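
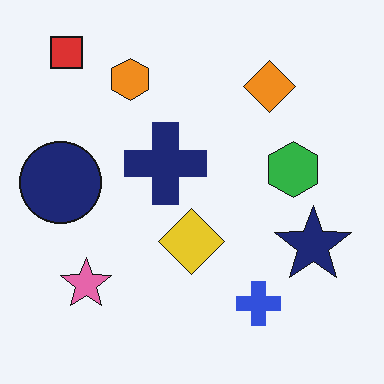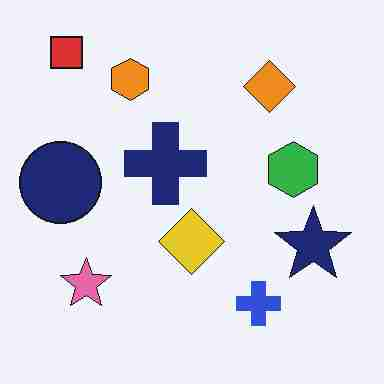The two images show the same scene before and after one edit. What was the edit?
The second image is the first degraded with heavy JPEG compression.

Blocky 8×8 compression artifacts appear around shape edges and the flat background shows ringing — characteristic JPEG degradation.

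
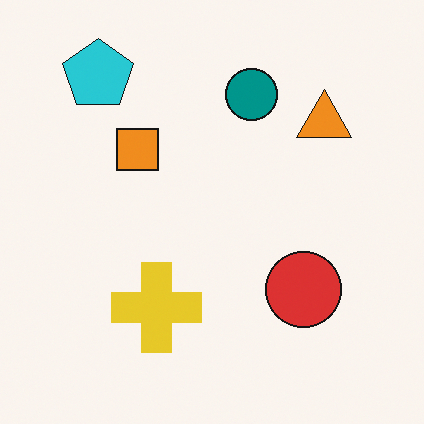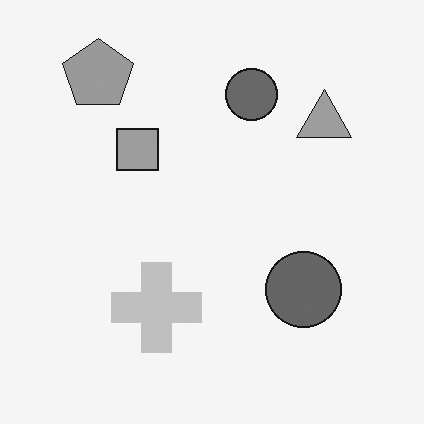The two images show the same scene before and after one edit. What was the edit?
It was converted to grayscale.

All color is removed — every shape is now a shade of grey.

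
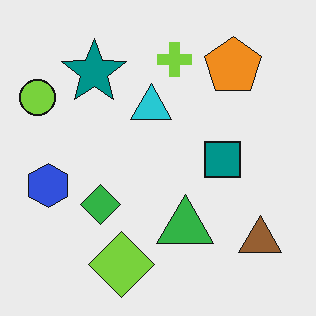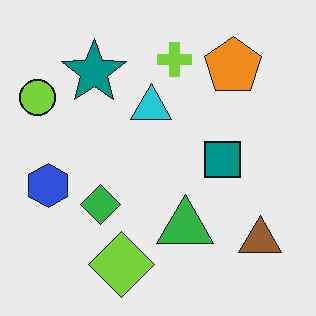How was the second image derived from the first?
The second image is the first given moderate JPEG compression.

Blocky 8×8 compression artifacts appear around shape edges and the flat background shows ringing — characteristic JPEG degradation.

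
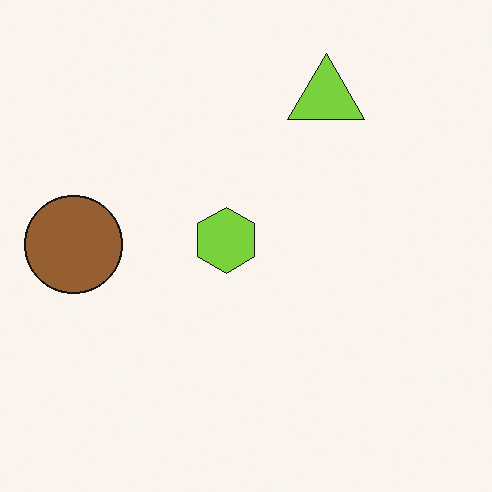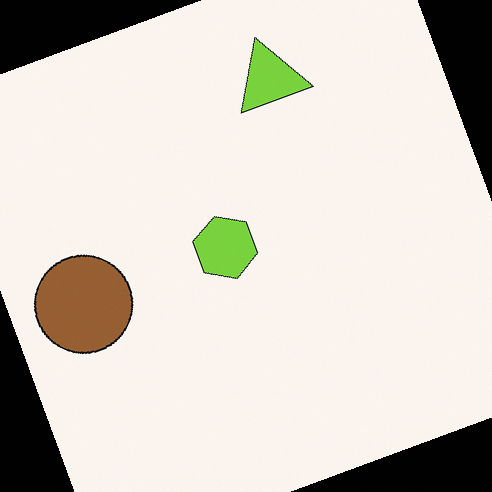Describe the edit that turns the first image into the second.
The second image is the first rotated counter-clockwise by a moderate amount.

Every shape is tilted by the same angle and the image corners show triangular fill wedges — a whole-image rotation by a non-right angle.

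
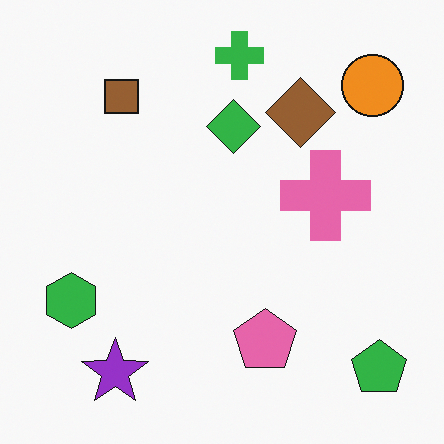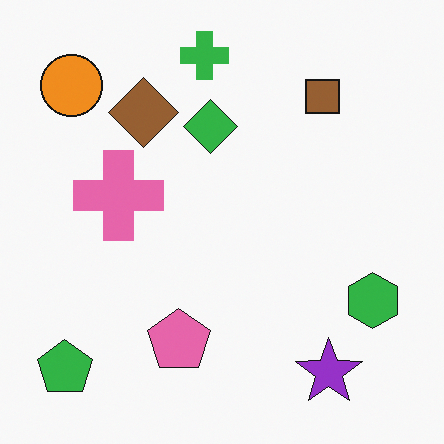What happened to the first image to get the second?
The image was flipped horizontally (left ↔ right).

The green pentagon is in the bottom-right of the first image and the bottom-left of the second — shapes on opposite sides of the vertical midline have swapped in a mirror flip.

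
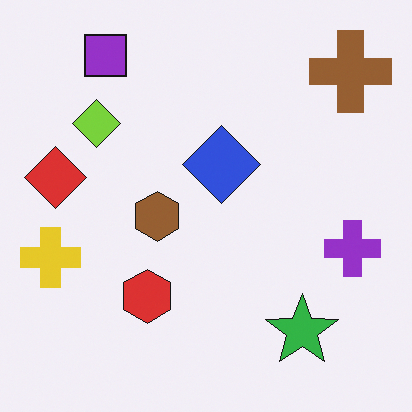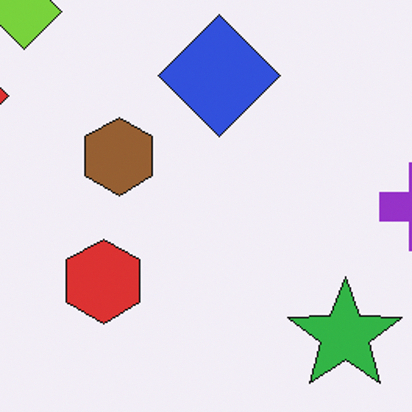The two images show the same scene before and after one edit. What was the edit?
This is the original image cropped to a modestly smaller region and rescaled.

The visible shapes are larger and the field of view is narrower; shapes near the original edges may be partly or wholly outside the frame — a crop-and-rescale.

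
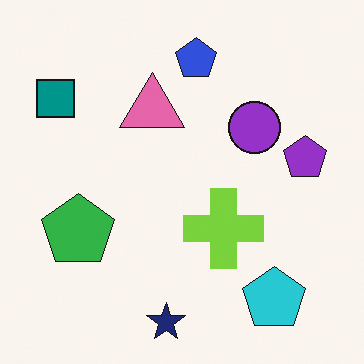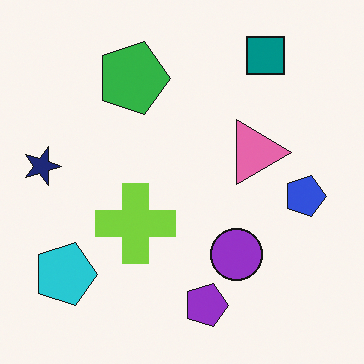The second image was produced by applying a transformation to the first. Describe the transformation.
The second image is the first rotated 90° clockwise.

The teal square sits in the top-left of the first image and the top-right of the second — consistent with a whole-image 90° clockwise rotation.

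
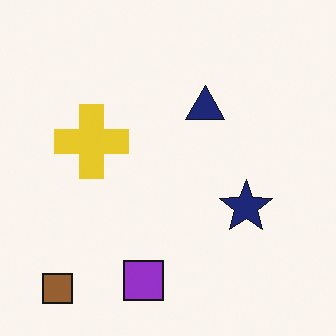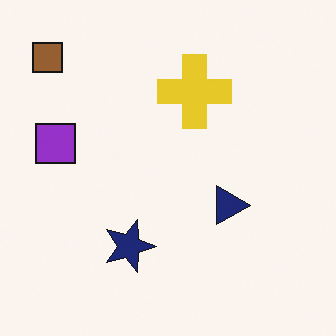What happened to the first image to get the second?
Rotated 90° clockwise.

The brown square sits in the bottom-left of the first image and the top-left of the second — consistent with a whole-image 90° clockwise rotation.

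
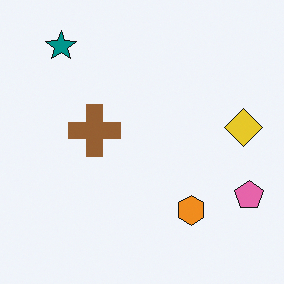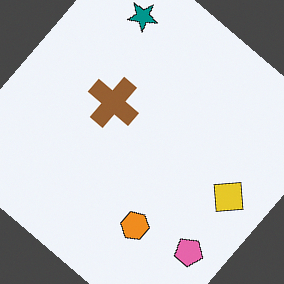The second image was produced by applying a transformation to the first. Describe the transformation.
Rotated clockwise by a large amount — several tens of degrees.

Every shape is tilted by the same angle and the image corners show triangular fill wedges — a whole-image rotation by a non-right angle.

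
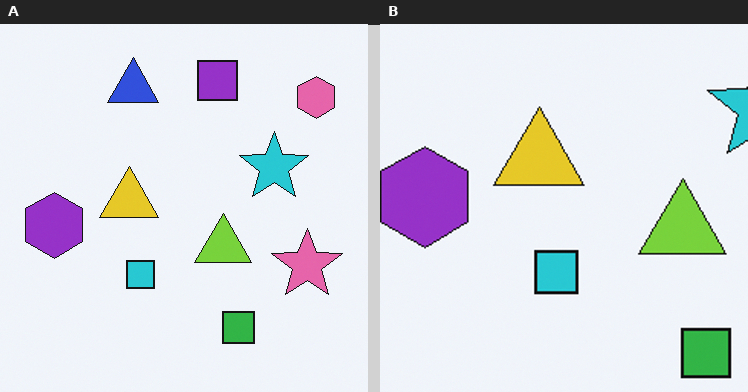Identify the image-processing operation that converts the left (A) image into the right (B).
The image was cropped slightly and scaled back up.

The visible shapes are larger and the field of view is narrower; shapes near the original edges may be partly or wholly outside the frame — a crop-and-rescale.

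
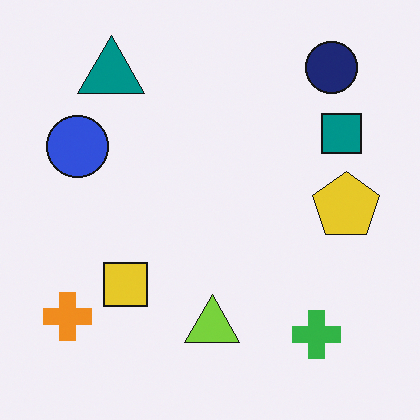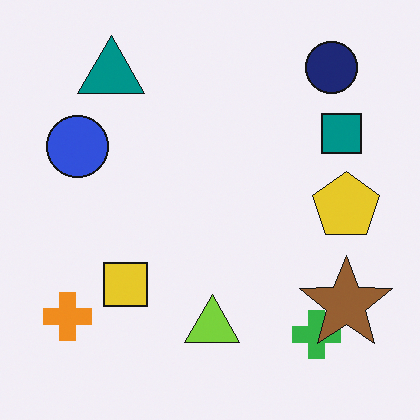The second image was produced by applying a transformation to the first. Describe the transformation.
The transformation is: overlaid with an additional brown star.

A brown star appears in the second image that is absent from the first.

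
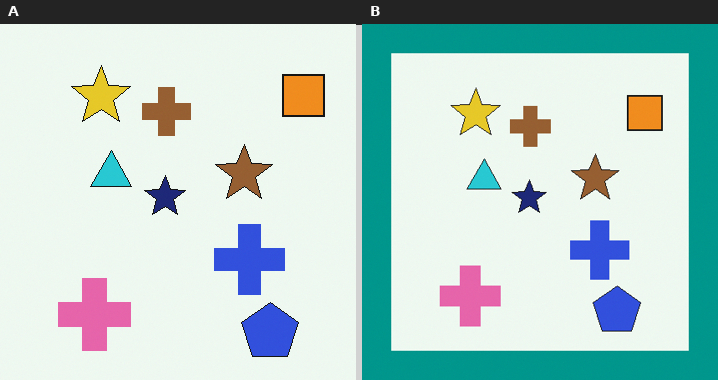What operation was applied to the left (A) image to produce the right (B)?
The right (B) image is the left (A) framed with a teal border.

A solid teal frame runs around the edge of the right (B) image, with the content slightly shrunk inside it.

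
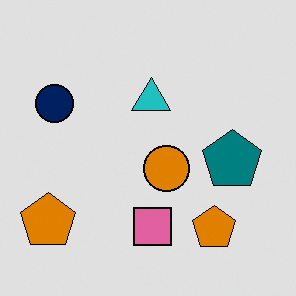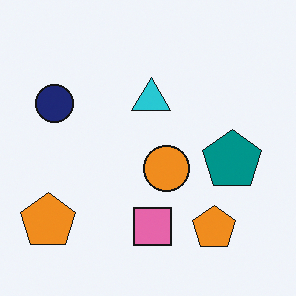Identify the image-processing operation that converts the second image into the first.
Posterized to a reduced palette.

Each flat color has snapped to a coarser quantized level — most visibly, the near-white background has dropped to a flat grey.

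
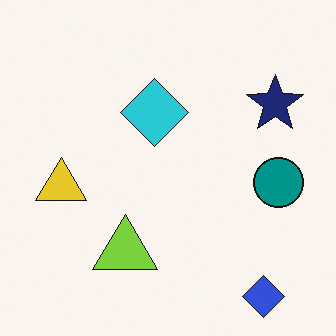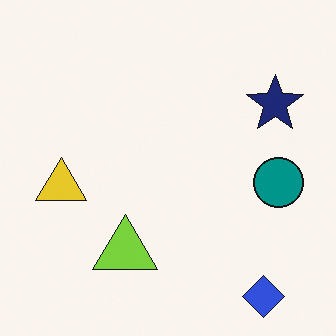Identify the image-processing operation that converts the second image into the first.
The transformation is: overlaid with an additional cyan diamond.

A cyan diamond appears in the first image that is absent from the second.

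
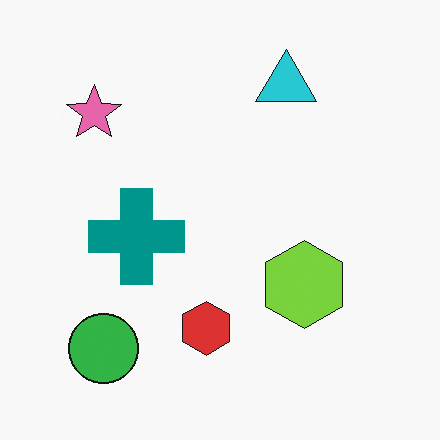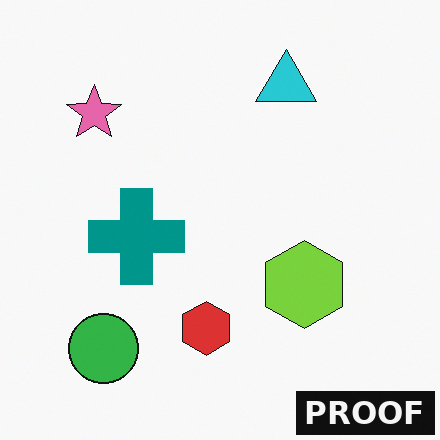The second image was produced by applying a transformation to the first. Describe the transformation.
Watermarked with the text "PROOF" in the lower-right corner.

A dark label reading "PROOF" appears in the lower-right corner.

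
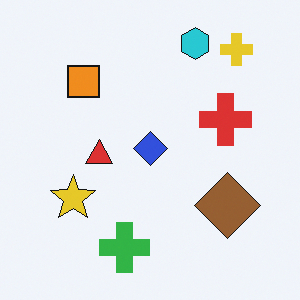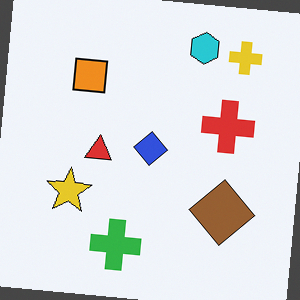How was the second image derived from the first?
The image was rotated clockwise by a few degrees.

Every shape is tilted by the same angle and the image corners show triangular fill wedges — a whole-image rotation by a non-right angle.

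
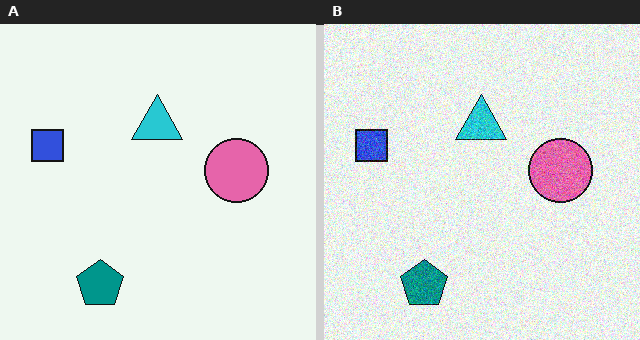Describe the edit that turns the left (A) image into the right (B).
The transformation is: degraded with moderate additive noise.

Random speckle covers the whole image, including the flat background.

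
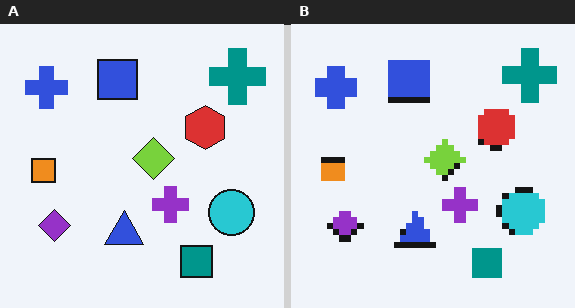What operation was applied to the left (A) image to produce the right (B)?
The right (B) image is the left (A) pixelated into visible square blocks.

Shapes are reduced to large square blocks; fine edges and outlines are lost — a downscale-then-upscale (mosaic) effect.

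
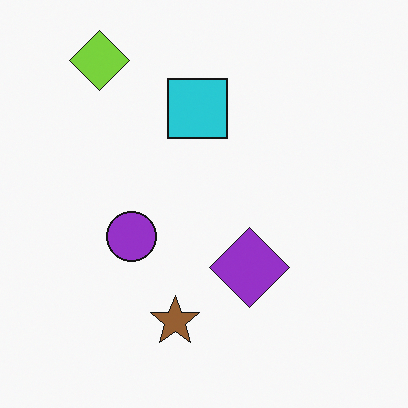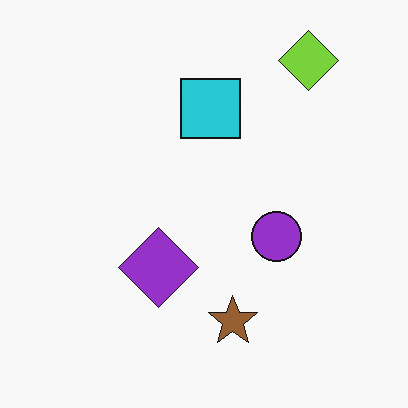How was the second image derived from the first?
It was flipped horizontally (left ↔ right).

The lime diamond is in the top-left of the first image and the top-right of the second — shapes on opposite sides of the vertical midline have swapped in a mirror flip.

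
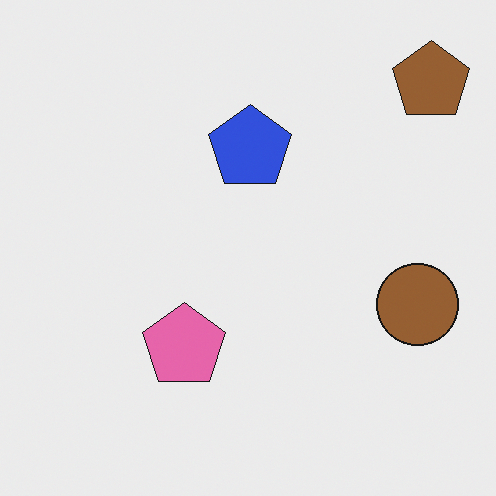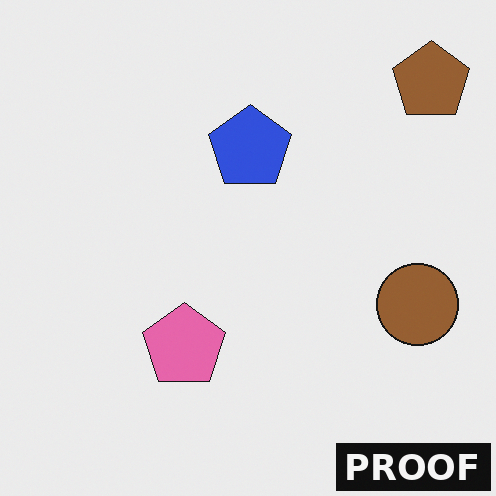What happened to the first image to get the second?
This is the original image watermarked with the text "PROOF" in the lower-right corner.

A dark label reading "PROOF" appears in the lower-right corner.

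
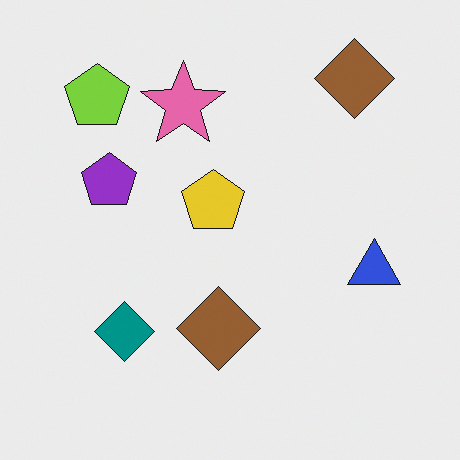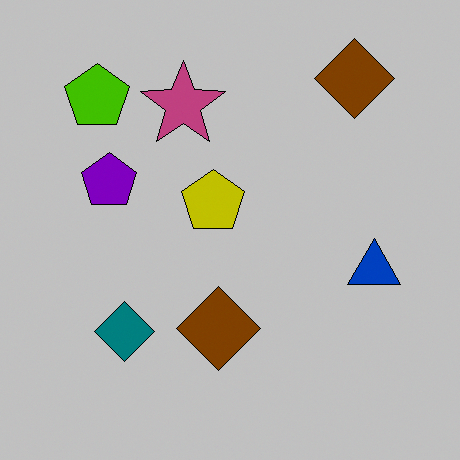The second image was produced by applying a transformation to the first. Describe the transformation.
The image was aggressively posterized.

Each flat color has snapped to a coarser quantized level — most visibly, the near-white background has dropped to a flat grey.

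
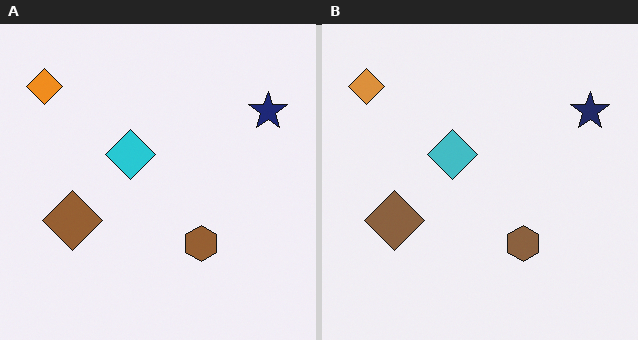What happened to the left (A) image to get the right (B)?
The image was slightly desaturated.

All colors are more muted and greyish — a global saturation change.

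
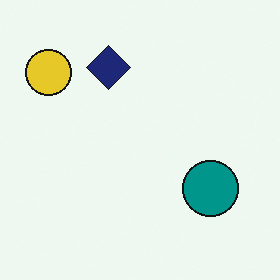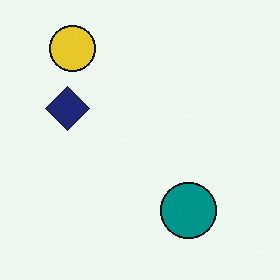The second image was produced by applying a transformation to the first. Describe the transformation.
It was transposed (reflected across the top-left ↔ bottom-right diagonal).

Shapes have swapped their row and column positions — what was in the top-right is now in the bottom-left — a diagonal reflection.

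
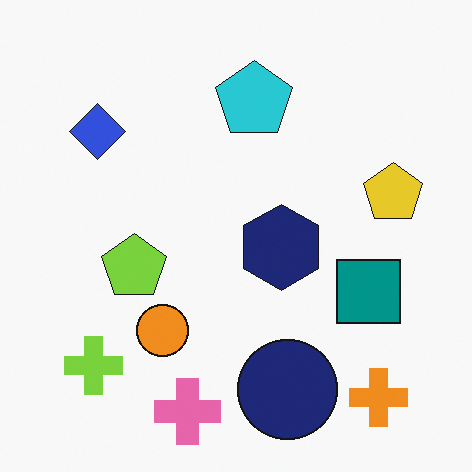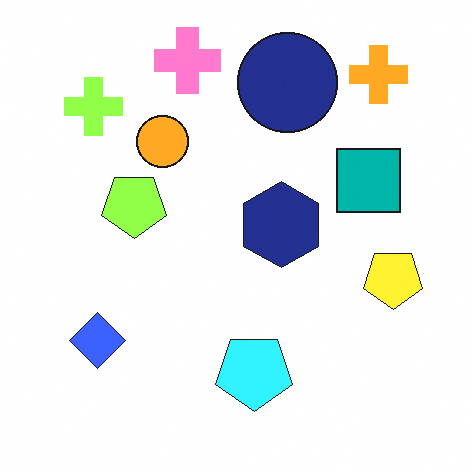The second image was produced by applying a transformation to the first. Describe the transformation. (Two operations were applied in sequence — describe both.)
This is the original image flipped vertically (top ↔ bottom), then slightly brightened.

The pink cross is in the bottom of the first image and the top of the second — shapes on opposite sides of the horizontal midline have swapped in a mirror flip. Every pixel — background and shapes alike — is uniformly brightened.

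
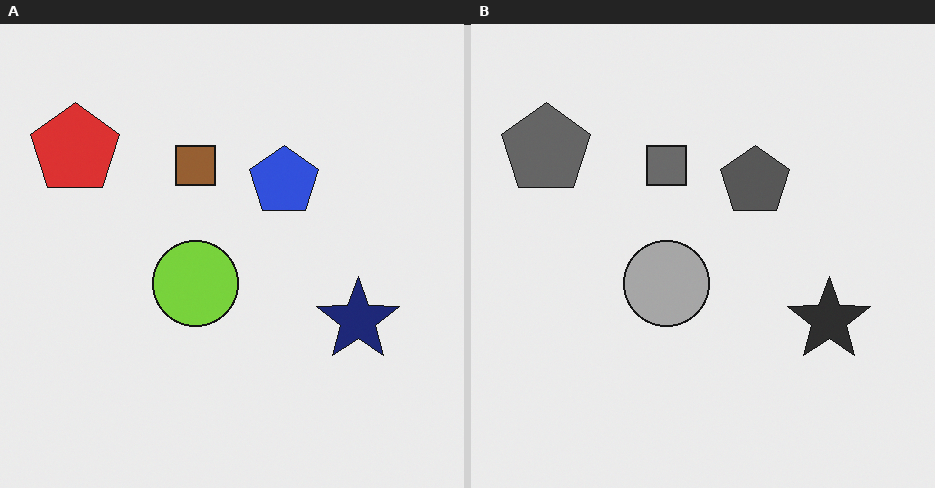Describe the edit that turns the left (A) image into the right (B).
Converted to grayscale.

All color is removed — every shape is now a shade of grey.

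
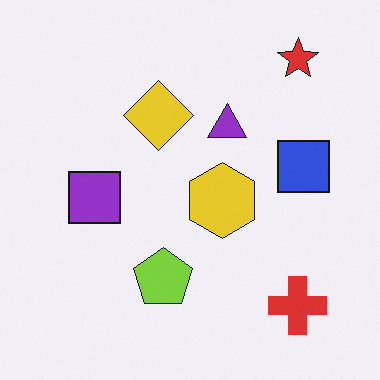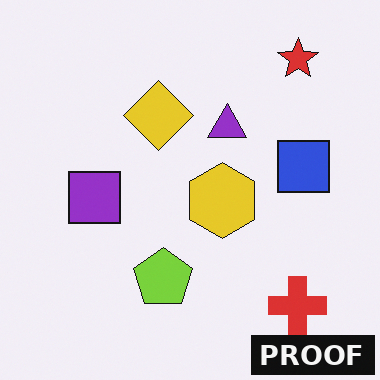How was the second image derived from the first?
The image was watermarked with the text "PROOF" in the lower-right corner.

A dark label reading "PROOF" appears in the lower-right corner.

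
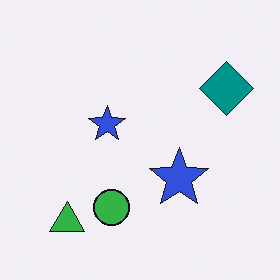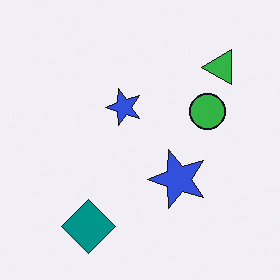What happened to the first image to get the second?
The transformation is: transposed (reflected across the top-left ↔ bottom-right diagonal).

Shapes have swapped their row and column positions — what was in the top-right is now in the bottom-left — a diagonal reflection.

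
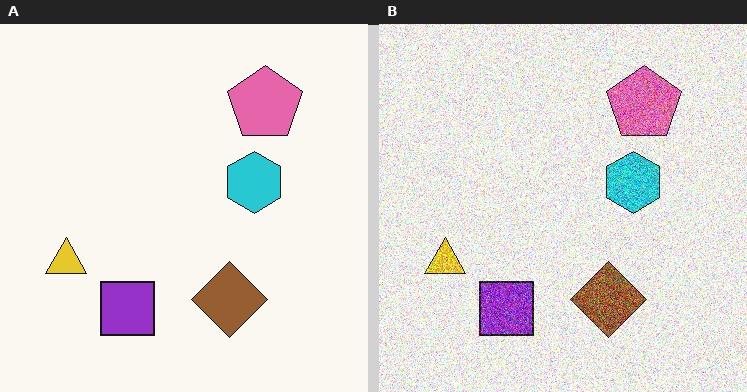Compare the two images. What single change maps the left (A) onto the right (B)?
It was degraded with a thick layer of grain.

Random speckle covers the whole image, including the flat background.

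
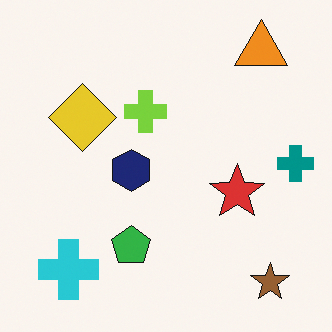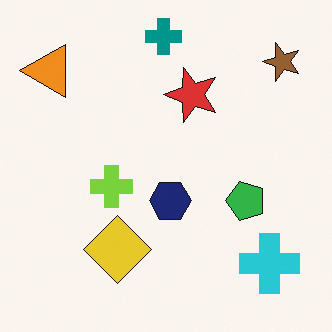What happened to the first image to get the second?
The image was rotated 90° counter-clockwise.

The brown star sits in the bottom-right of the first image and the top-right of the second — consistent with a whole-image 90° counter-clockwise rotation.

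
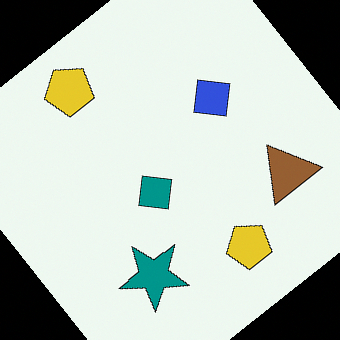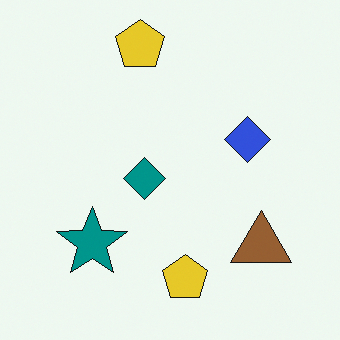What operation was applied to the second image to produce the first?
It was rotated counter-clockwise by a large amount — several tens of degrees.

Every shape is tilted by the same angle and the image corners show triangular fill wedges — a whole-image rotation by a non-right angle.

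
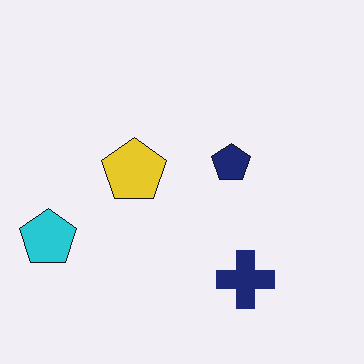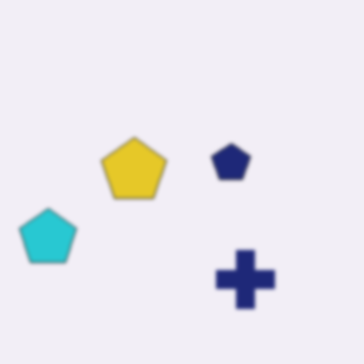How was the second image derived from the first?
It was given a subtle gaussian blur.

Shape edges and outlines are uniformly softened across the whole image.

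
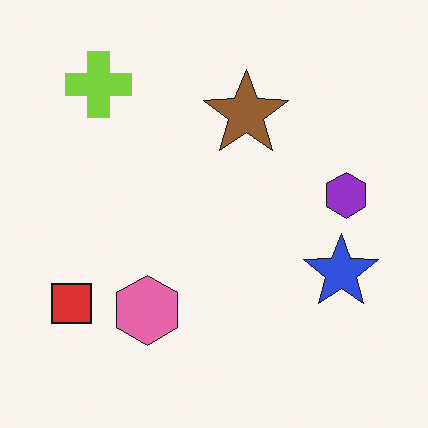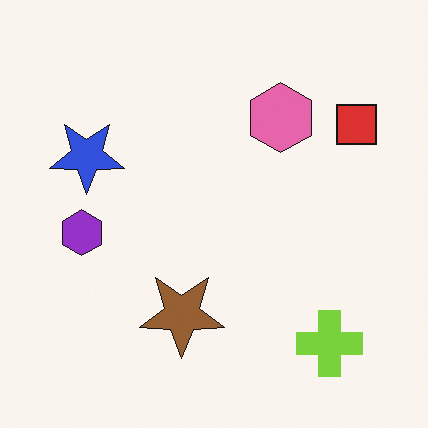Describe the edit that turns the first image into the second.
It was rotated 180°.

The lime cross sits in the top-left of the first image and the bottom-right of the second — consistent with a whole-image 180° rotation.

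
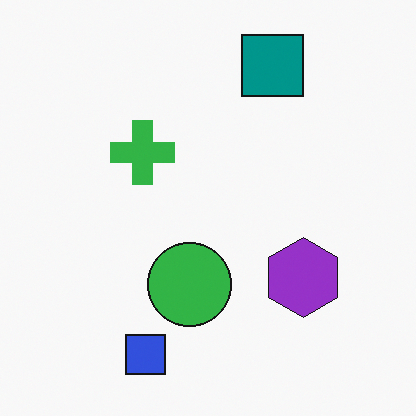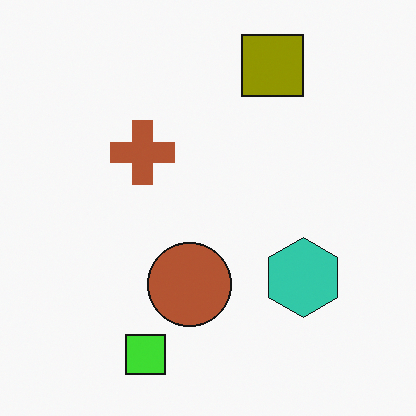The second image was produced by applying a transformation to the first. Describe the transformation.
The image was hue-shifted by a large amount.

Every shape's color has rotated by the same amount around the hue wheel — a uniform hue shift.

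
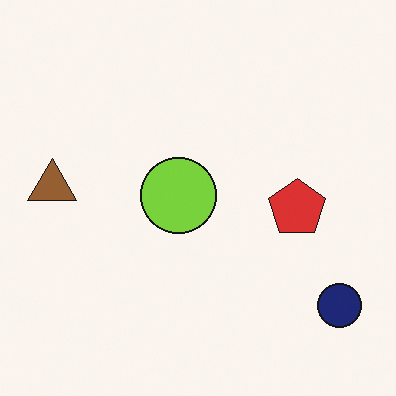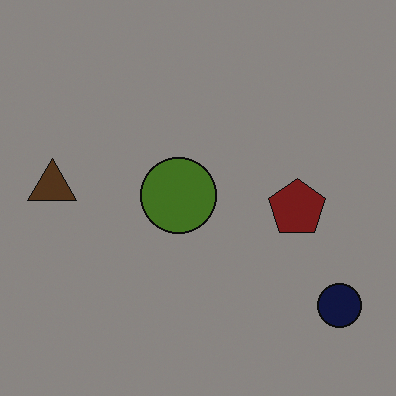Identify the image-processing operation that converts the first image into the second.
The transformation is: darkened a lot.

Every pixel — background and shapes alike — is uniformly darkened.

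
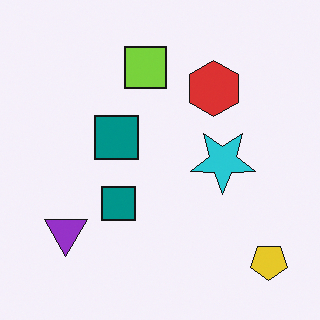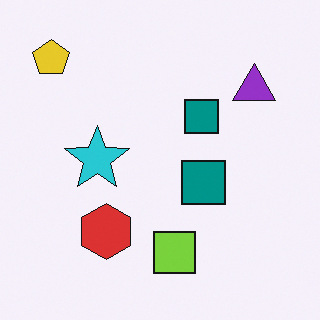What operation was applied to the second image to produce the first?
The transformation is: rotated 180°.

The yellow pentagon sits in the top-left of the second image and the bottom-right of the first — consistent with a whole-image 180° rotation.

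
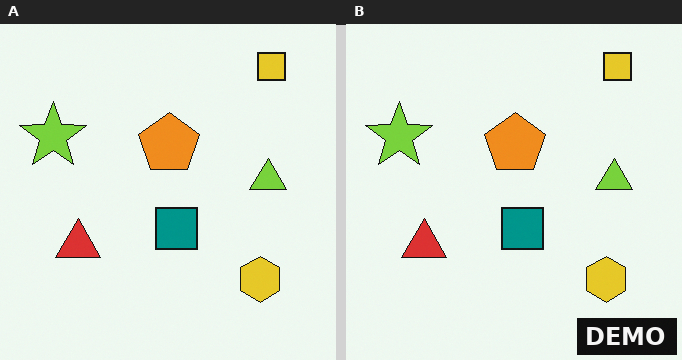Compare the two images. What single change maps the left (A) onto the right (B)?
The transformation is: watermarked with the text "DEMO" in the lower-right corner.

A dark label reading "DEMO" appears in the lower-right corner.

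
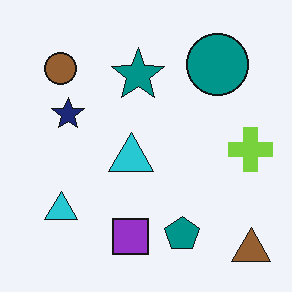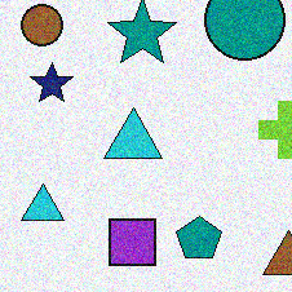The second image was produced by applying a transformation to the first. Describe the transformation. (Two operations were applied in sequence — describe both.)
Degraded with visible gaussian noise, then cropped to a modestly smaller region and rescaled.

Random speckle covers the whole image, including the flat background. The visible shapes are larger and the field of view is narrower; shapes near the original edges may be partly or wholly outside the frame — a crop-and-rescale.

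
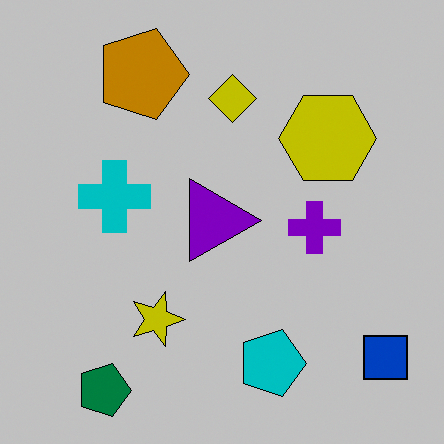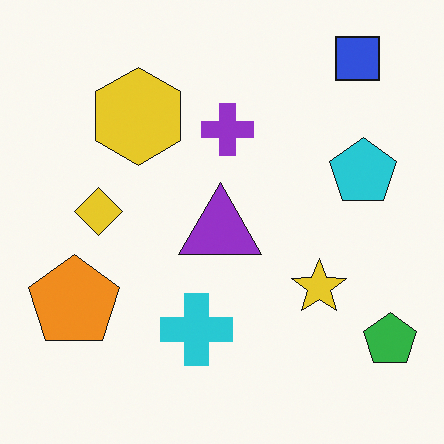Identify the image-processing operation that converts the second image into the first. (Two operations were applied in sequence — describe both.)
The first image is the second rotated 90° clockwise, then aggressively posterized.

The blue square sits in the top-right of the second image and the bottom-right of the first — consistent with a whole-image 90° clockwise rotation. Each flat color has snapped to a coarser quantized level — most visibly, the near-white background has dropped to a flat grey.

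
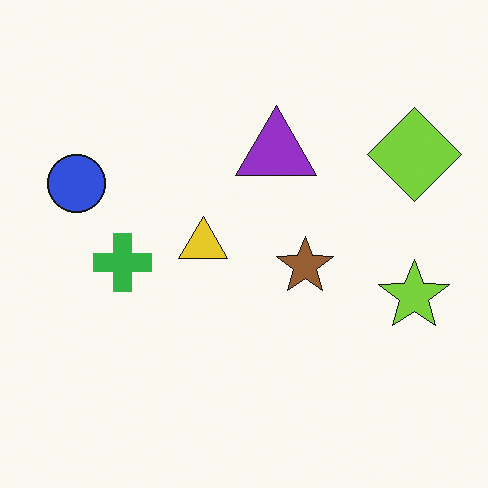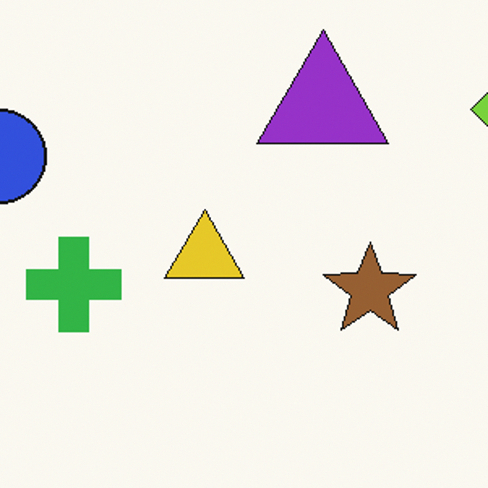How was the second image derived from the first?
Cropped to a noticeably smaller region and rescaled.

The visible shapes are larger and the field of view is narrower; shapes near the original edges may be partly or wholly outside the frame — a crop-and-rescale.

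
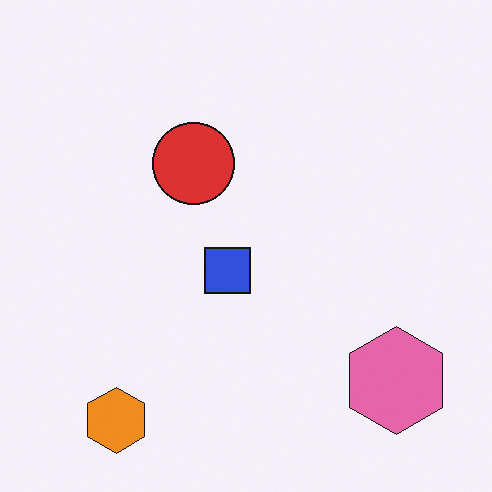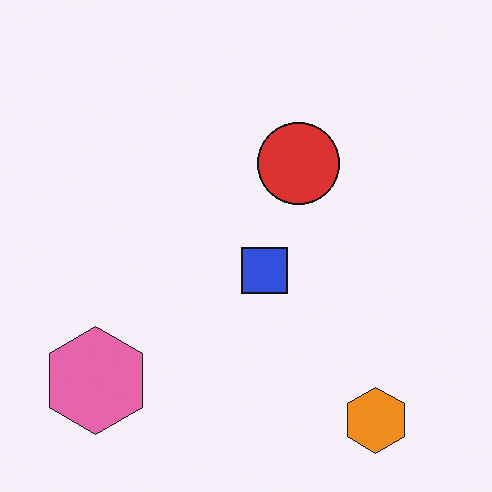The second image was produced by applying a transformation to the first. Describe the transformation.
Flipped horizontally (left ↔ right).

The pink hexagon is in the bottom-right of the first image and the bottom-left of the second — shapes on opposite sides of the vertical midline have swapped in a mirror flip.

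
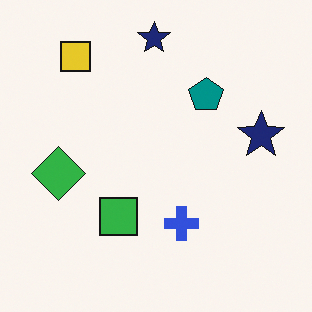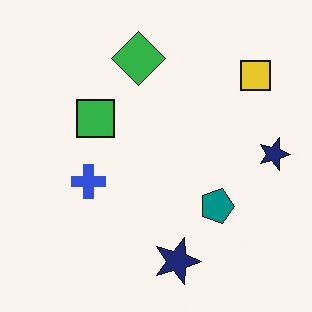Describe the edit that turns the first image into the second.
This is the original image rotated 90° clockwise.

The yellow square sits in the top-left of the first image and the top-right of the second — consistent with a whole-image 90° clockwise rotation.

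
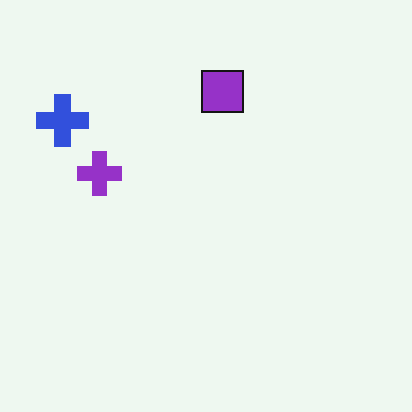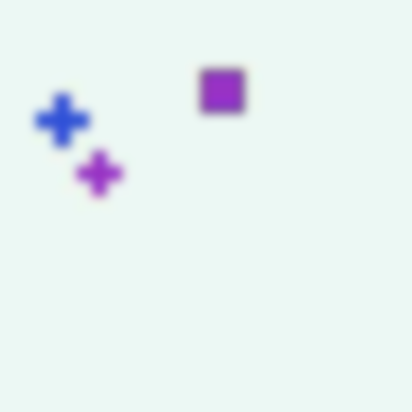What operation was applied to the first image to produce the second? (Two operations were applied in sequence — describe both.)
This is the original image degraded with heavy JPEG compression, then moderately blurred.

Blocky 8×8 compression artifacts appear around shape edges and the flat background shows ringing — characteristic JPEG degradation. Shape edges and outlines are uniformly softened across the whole image.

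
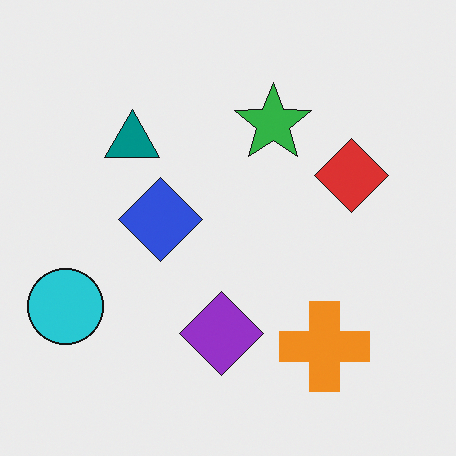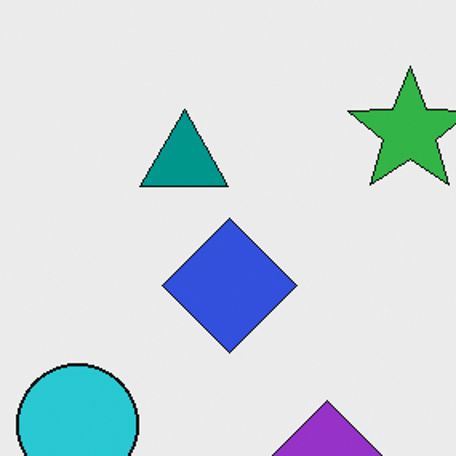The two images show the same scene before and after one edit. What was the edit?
Cropped slightly and scaled back up.

The visible shapes are larger and the field of view is narrower; shapes near the original edges may be partly or wholly outside the frame — a crop-and-rescale.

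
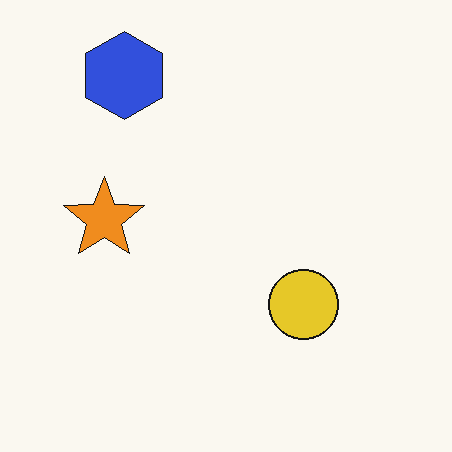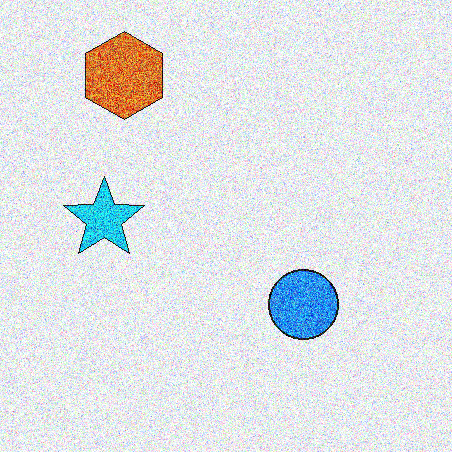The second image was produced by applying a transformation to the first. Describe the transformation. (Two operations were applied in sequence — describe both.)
Degraded with strong gaussian noise, then hue-shifted through roughly half the color wheel.

Random speckle covers the whole image, including the flat background. Every shape's color has rotated by the same amount around the hue wheel — a uniform hue shift.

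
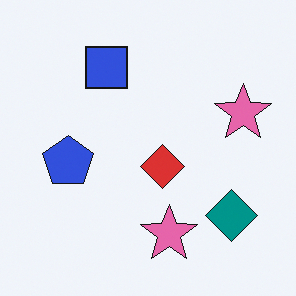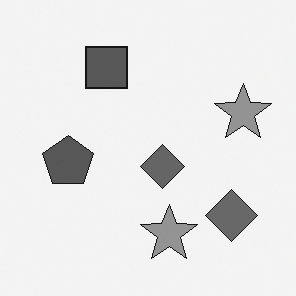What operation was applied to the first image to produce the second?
This is the original image converted to grayscale.

All color is removed — every shape is now a shade of grey.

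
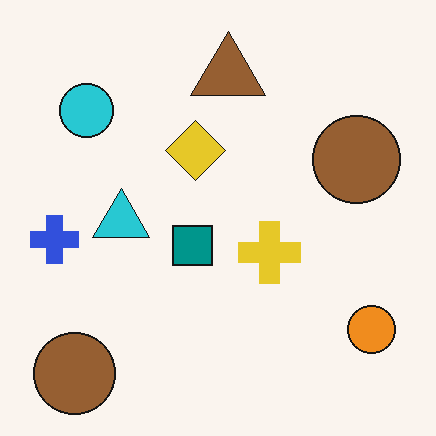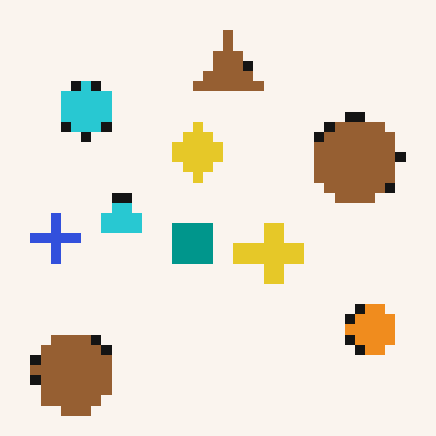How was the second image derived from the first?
Heavily pixelated into large blocks.

Shapes are reduced to large square blocks; fine edges and outlines are lost — a downscale-then-upscale (mosaic) effect.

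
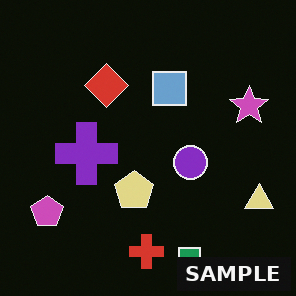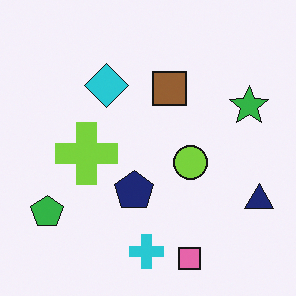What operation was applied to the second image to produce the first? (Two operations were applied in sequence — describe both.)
The first image is the second color-inverted (negative), then watermarked with the text "SAMPLE" in the lower-right corner.

The light background has become dark and every shape's color is its complement — a photographic negative. A dark label reading "SAMPLE" appears in the lower-right corner.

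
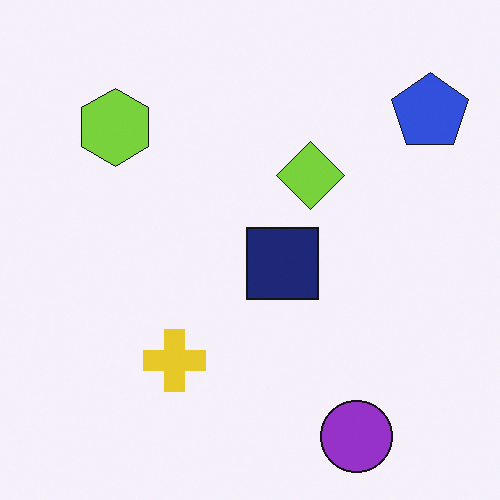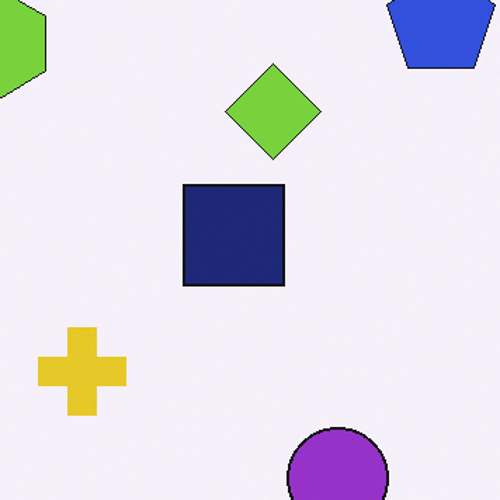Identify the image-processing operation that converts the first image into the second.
The image was cropped slightly and scaled back up.

The visible shapes are larger and the field of view is narrower; shapes near the original edges may be partly or wholly outside the frame — a crop-and-rescale.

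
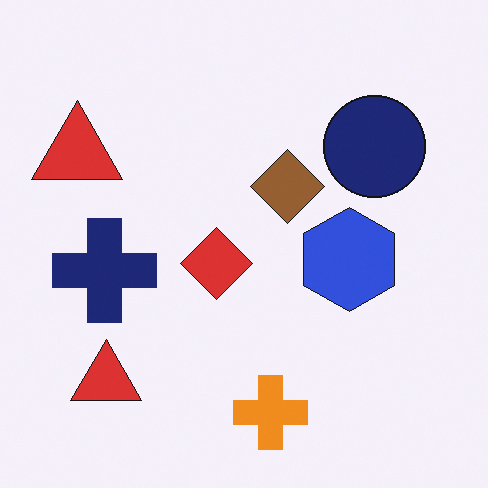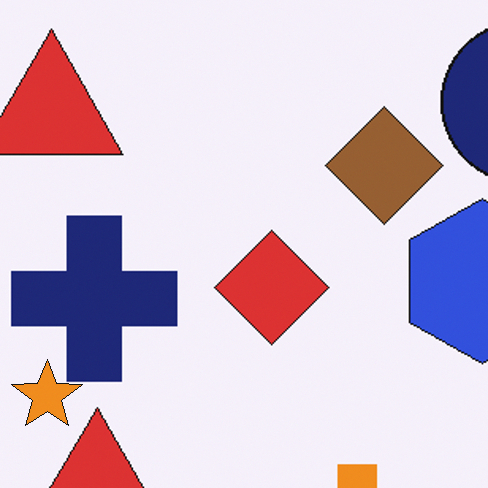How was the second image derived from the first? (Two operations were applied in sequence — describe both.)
It was cropped slightly and scaled back up, then overlaid with an additional orange star.

The visible shapes are larger and the field of view is narrower; shapes near the original edges may be partly or wholly outside the frame — a crop-and-rescale. An orange star appears in the second image that is absent from the first.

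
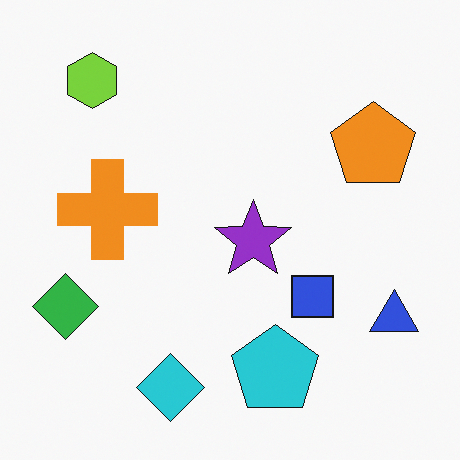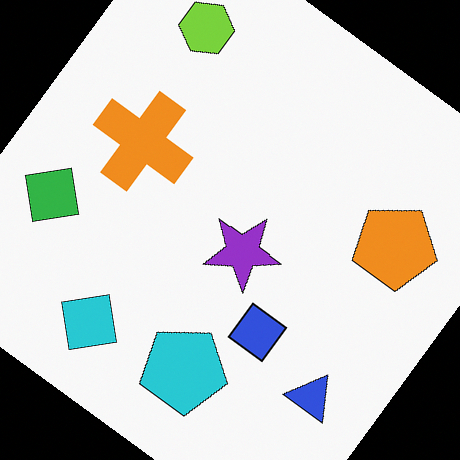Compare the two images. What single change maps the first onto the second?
The second image is the first rotated clockwise by a large amount — several tens of degrees.

Every shape is tilted by the same angle and the image corners show triangular fill wedges — a whole-image rotation by a non-right angle.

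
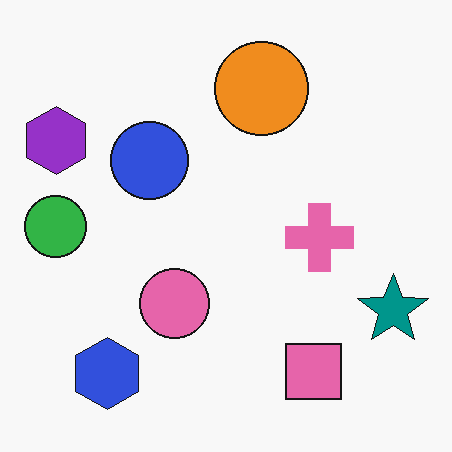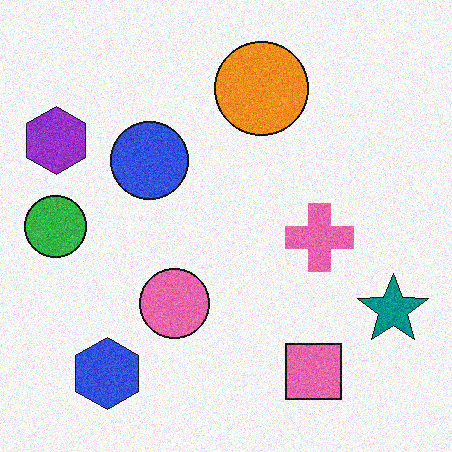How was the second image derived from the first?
The transformation is: degraded with moderate additive noise.

Random speckle covers the whole image, including the flat background.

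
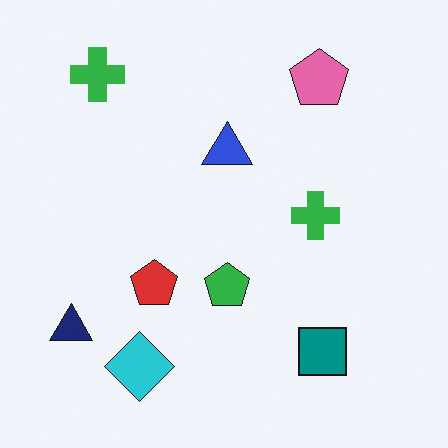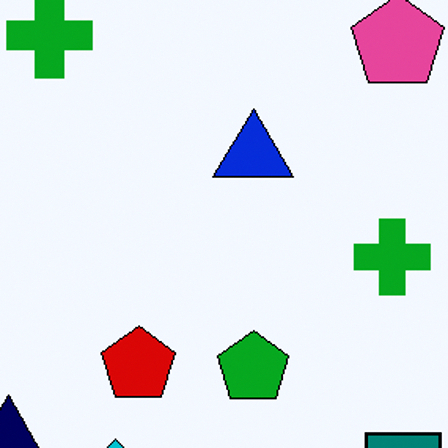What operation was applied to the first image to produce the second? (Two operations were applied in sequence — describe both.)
Cropped slightly and scaled back up, then given slightly increased contrast.

The visible shapes are larger and the field of view is narrower; shapes near the original edges may be partly or wholly outside the frame — a crop-and-rescale. Tones are pushed away from mid-grey across the whole image — a global contrast change.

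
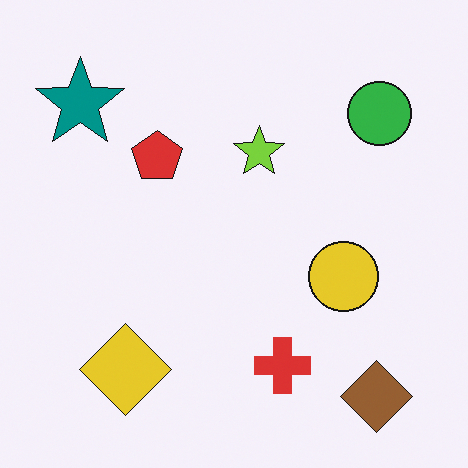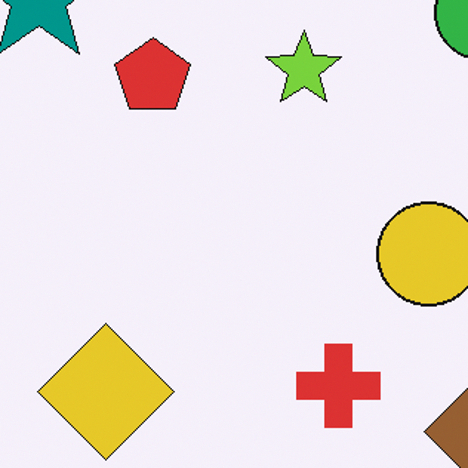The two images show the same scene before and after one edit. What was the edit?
Cropped to a modestly smaller region and rescaled.

The visible shapes are larger and the field of view is narrower; shapes near the original edges may be partly or wholly outside the frame — a crop-and-rescale.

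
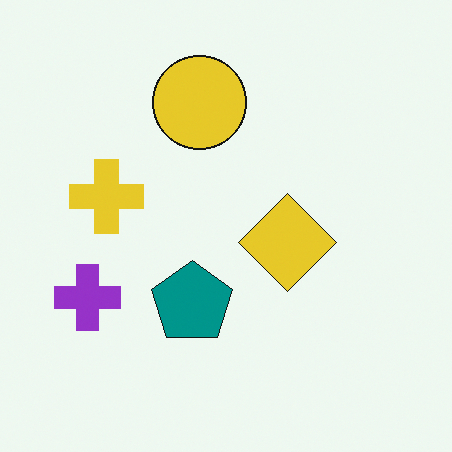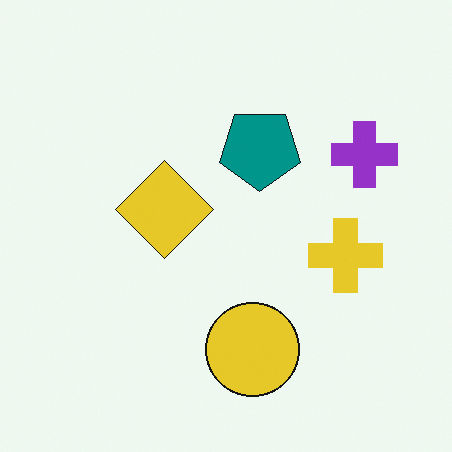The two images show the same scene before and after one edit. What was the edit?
The image was rotated 180°.

The purple cross sits in the left of the first image and the right of the second — consistent with a whole-image 180° rotation.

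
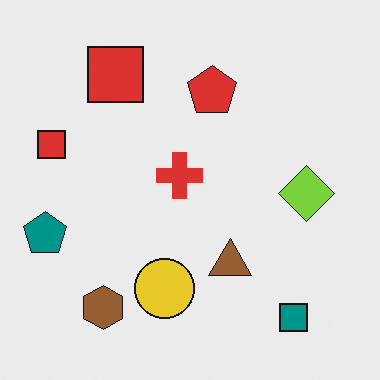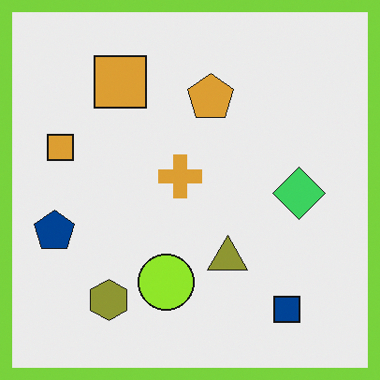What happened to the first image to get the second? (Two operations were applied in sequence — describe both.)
The second image is the first hue-shifted slightly, then framed with a lime border.

Every shape's color has rotated by the same amount around the hue wheel — a uniform hue shift. A solid lime frame runs around the edge of the second image, with the content slightly shrunk inside it.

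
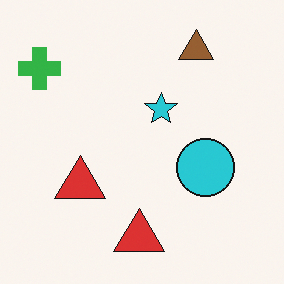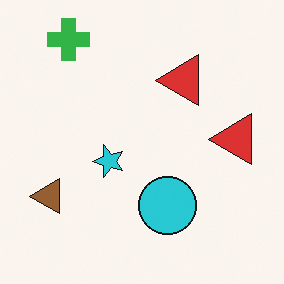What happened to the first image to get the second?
The transformation is: transposed (reflected across the top-left ↔ bottom-right diagonal).

Shapes have swapped their row and column positions — what was in the top-right is now in the bottom-left — a diagonal reflection.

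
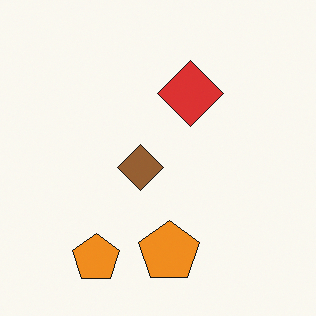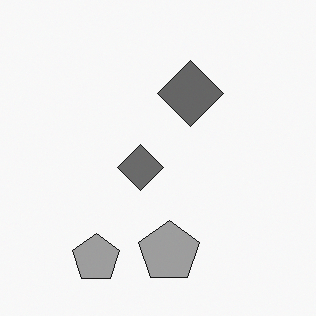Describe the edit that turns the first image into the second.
This is the original image converted to grayscale.

All color is removed — every shape is now a shade of grey.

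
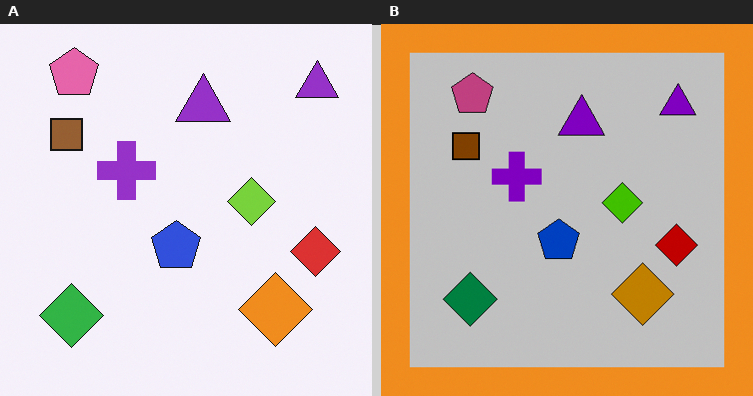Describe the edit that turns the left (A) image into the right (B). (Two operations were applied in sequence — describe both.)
This is the original image heavily posterized to just a handful of flat colors, then framed with a orange border.

Each flat color has snapped to a coarser quantized level — most visibly, the near-white background has dropped to a flat grey. A solid orange frame runs around the edge of the right (B) image, with the content slightly shrunk inside it.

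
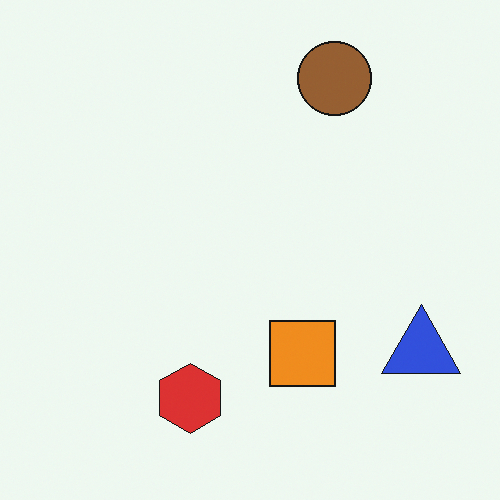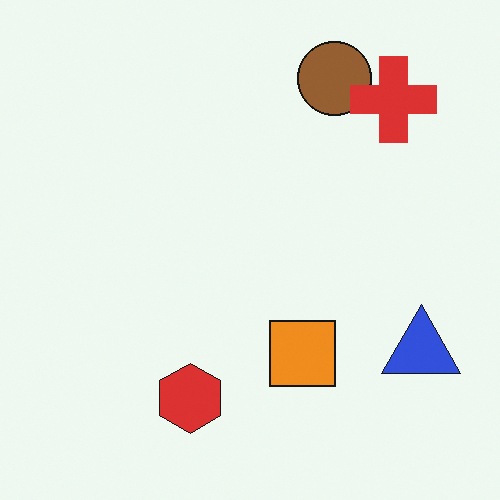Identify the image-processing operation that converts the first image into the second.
The image was overlaid with an additional red cross.

A red cross appears in the second image that is absent from the first.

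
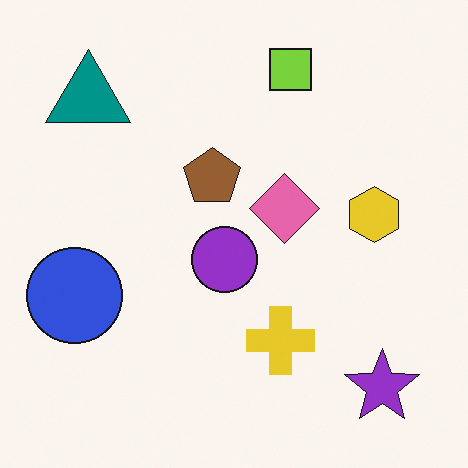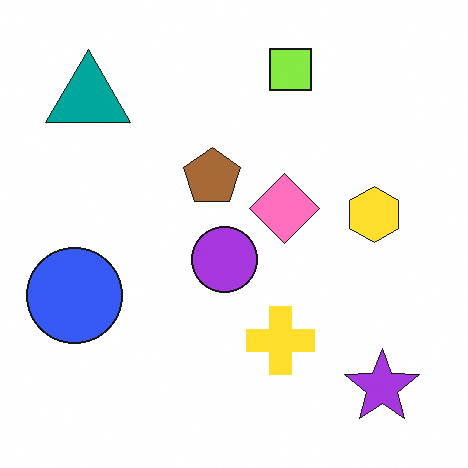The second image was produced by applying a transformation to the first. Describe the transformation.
The image was slightly brightened.

Every pixel — background and shapes alike — is uniformly brightened.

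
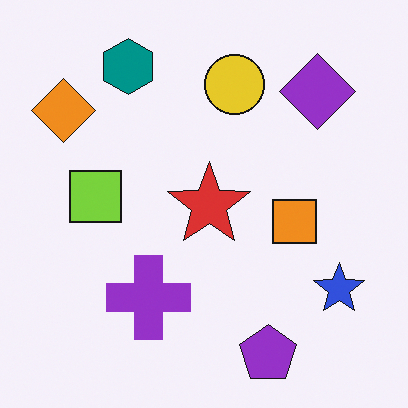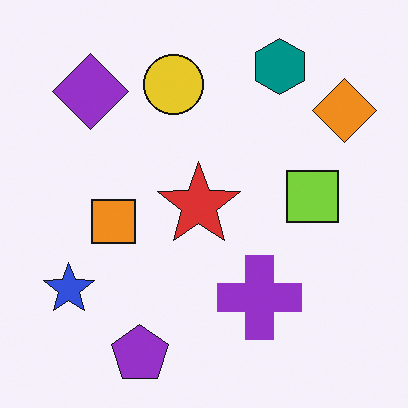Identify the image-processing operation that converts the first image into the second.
Flipped horizontally (left ↔ right).

The orange diamond is in the top-left of the first image and the top-right of the second — shapes on opposite sides of the vertical midline have swapped in a mirror flip.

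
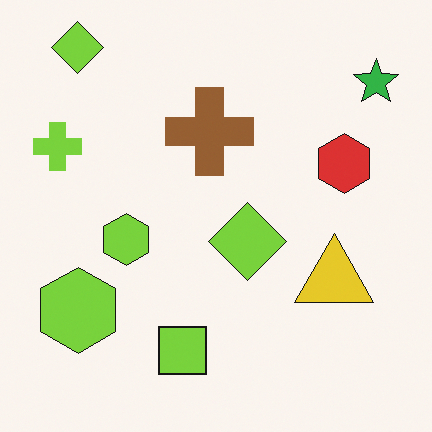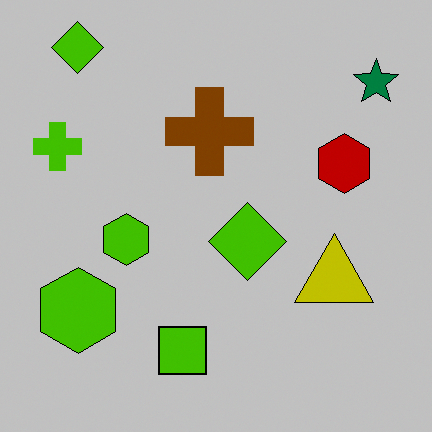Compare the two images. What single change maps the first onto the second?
It was heavily posterized to just a handful of flat colors.

Each flat color has snapped to a coarser quantized level — most visibly, the near-white background has dropped to a flat grey.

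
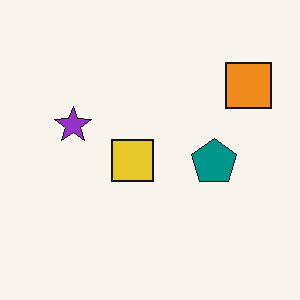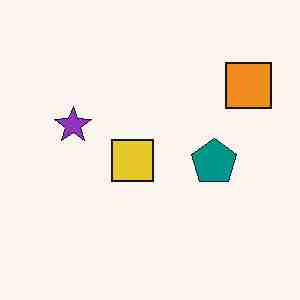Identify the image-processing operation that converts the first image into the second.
This is the original image heavily JPEG-compressed with obvious blocking artifacts.

Blocky 8×8 compression artifacts appear around shape edges and the flat background shows ringing — characteristic JPEG degradation.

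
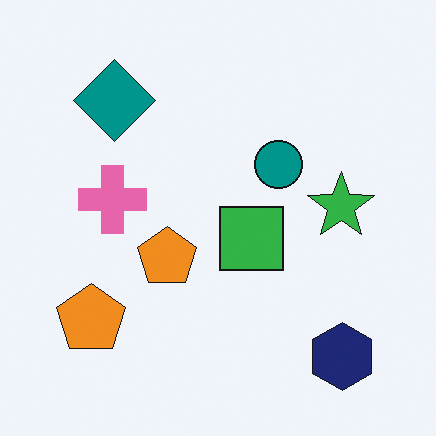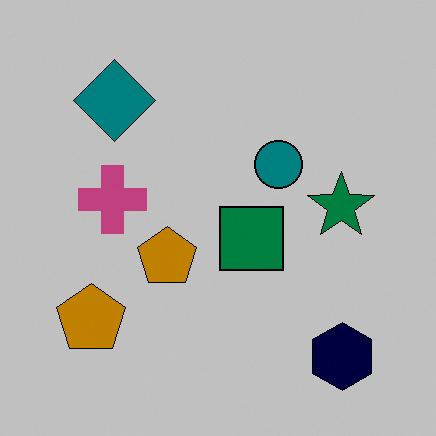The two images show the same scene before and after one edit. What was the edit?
This is the original image aggressively posterized.

Each flat color has snapped to a coarser quantized level — most visibly, the near-white background has dropped to a flat grey.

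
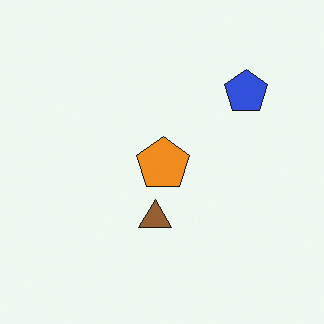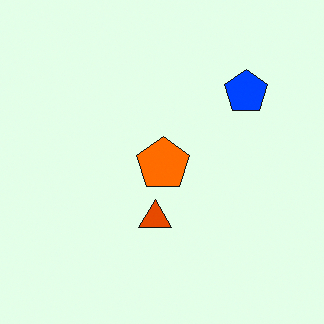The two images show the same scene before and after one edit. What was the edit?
Made much more vivid (saturation change).

All colors are more vivid — a global saturation change.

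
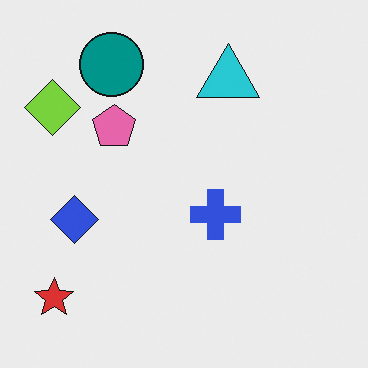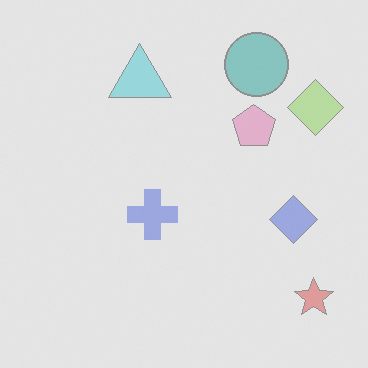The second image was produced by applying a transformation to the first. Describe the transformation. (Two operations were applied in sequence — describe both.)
The transformation is: flipped horizontally (left ↔ right), then given much lower contrast.

The lime diamond is in the top-left of the first image and the top-right of the second — shapes on opposite sides of the vertical midline have swapped in a mirror flip. Tones are pushed toward mid-grey across the whole image — a global contrast change.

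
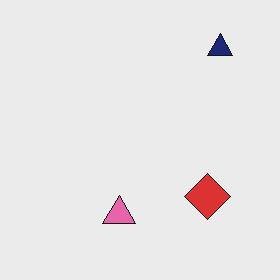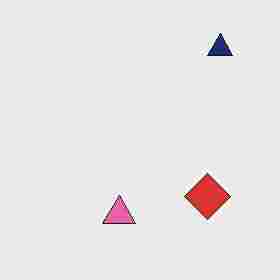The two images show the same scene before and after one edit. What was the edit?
Degraded with heavy JPEG compression.

Blocky 8×8 compression artifacts appear around shape edges and the flat background shows ringing — characteristic JPEG degradation.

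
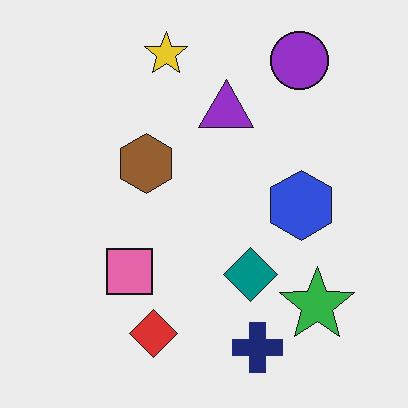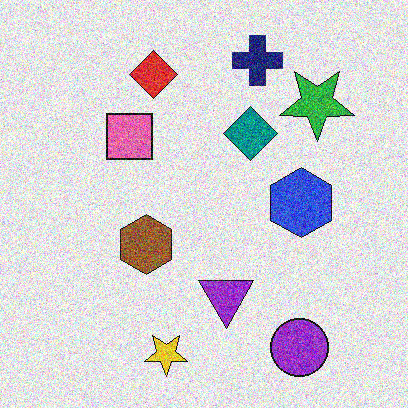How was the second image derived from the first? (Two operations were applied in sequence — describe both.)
It was flipped vertically (top ↔ bottom), then degraded with heavy additive noise.

The yellow star is in the top of the first image and the bottom of the second — shapes on opposite sides of the horizontal midline have swapped in a mirror flip. Random speckle covers the whole image, including the flat background.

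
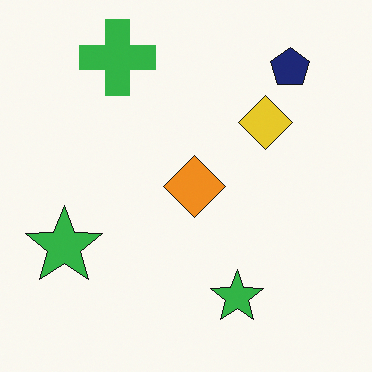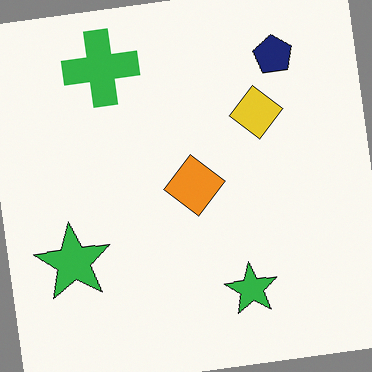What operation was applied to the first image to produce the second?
The transformation is: rotated counter-clockwise by a small amount.

Every shape is tilted by the same angle and the image corners show triangular fill wedges — a whole-image rotation by a non-right angle.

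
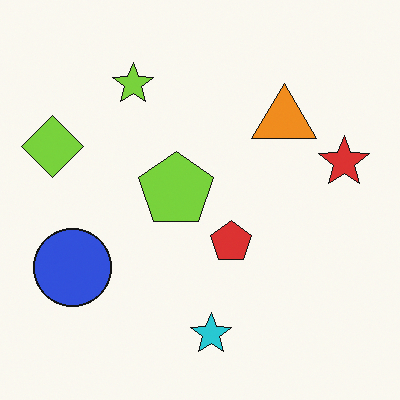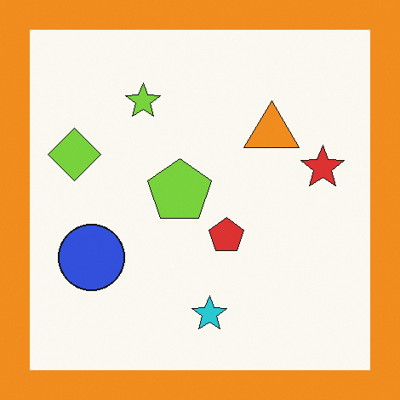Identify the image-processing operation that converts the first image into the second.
The second image is the first framed with a orange border.

A solid orange frame runs around the edge of the second image, with the content slightly shrunk inside it.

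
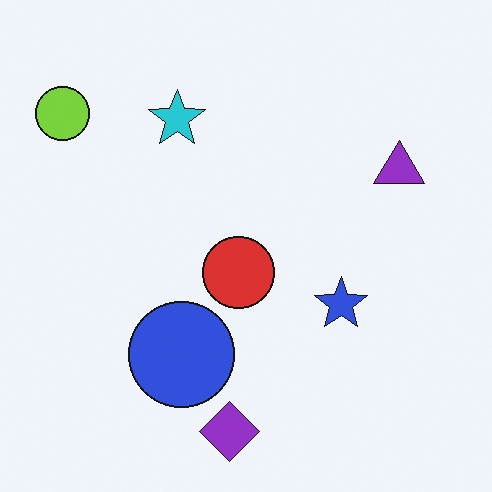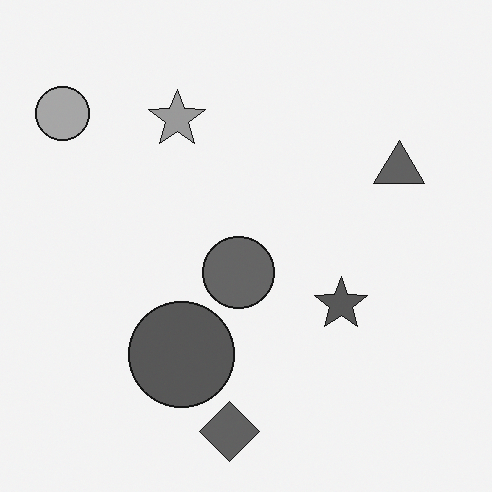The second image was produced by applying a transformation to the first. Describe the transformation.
This is the original image converted to grayscale.

All color is removed — every shape is now a shade of grey.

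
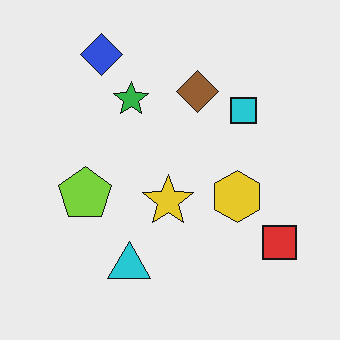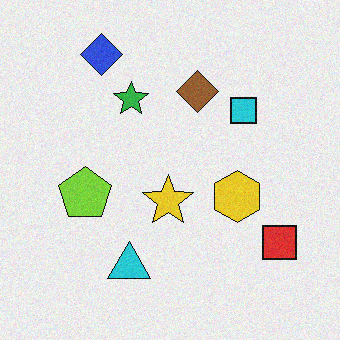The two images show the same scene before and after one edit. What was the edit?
It was degraded with a light layer of grain.

Random speckle covers the whole image, including the flat background.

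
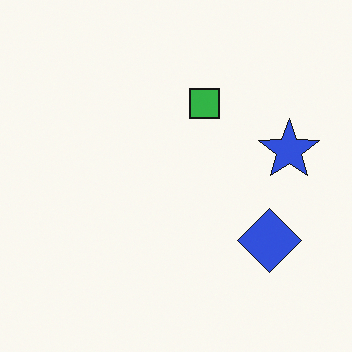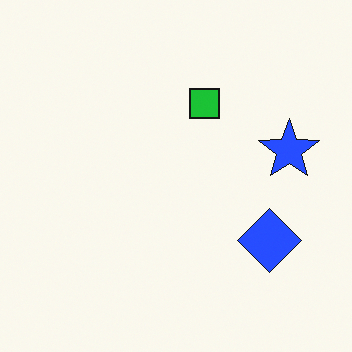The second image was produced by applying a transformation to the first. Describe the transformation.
Slightly oversaturated.

All colors are more vivid — a global saturation change.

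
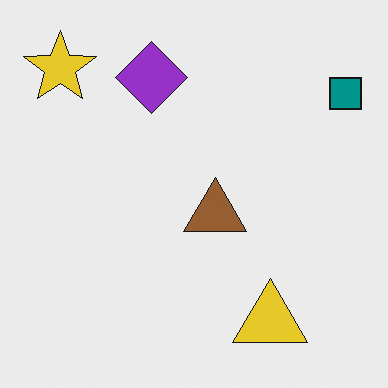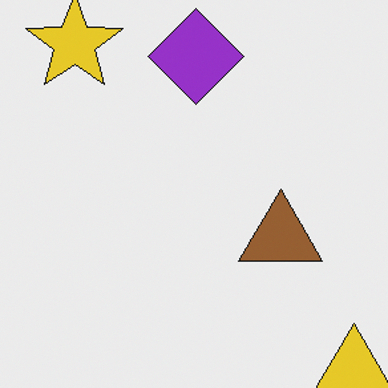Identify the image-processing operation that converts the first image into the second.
The image was cropped to a modestly smaller region and rescaled.

The visible shapes are larger and the field of view is narrower; shapes near the original edges may be partly or wholly outside the frame — a crop-and-rescale.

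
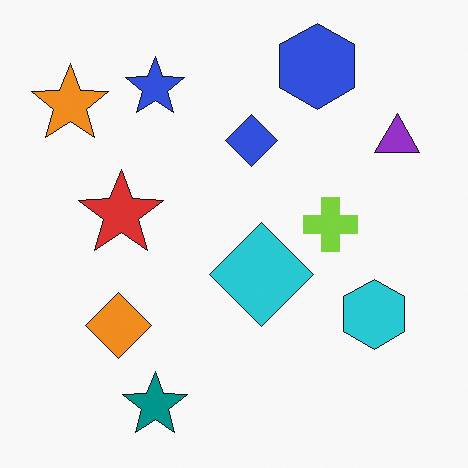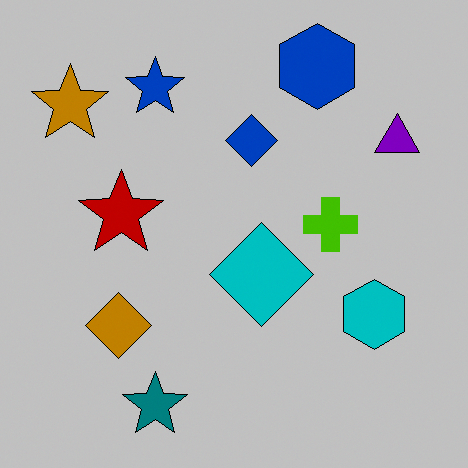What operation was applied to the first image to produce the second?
This is the original image heavily posterized to just a handful of flat colors.

Each flat color has snapped to a coarser quantized level — most visibly, the near-white background has dropped to a flat grey.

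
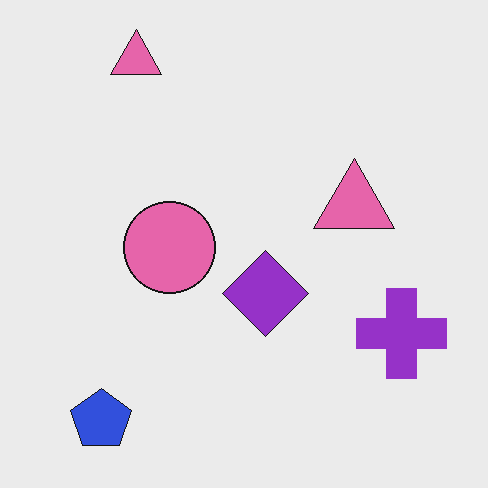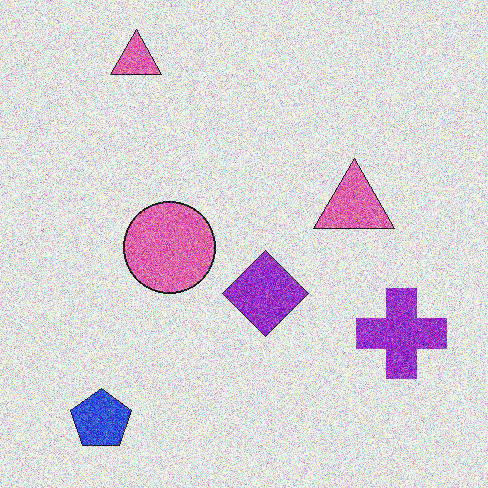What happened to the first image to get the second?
This is the original image degraded with heavy additive noise.

Random speckle covers the whole image, including the flat background.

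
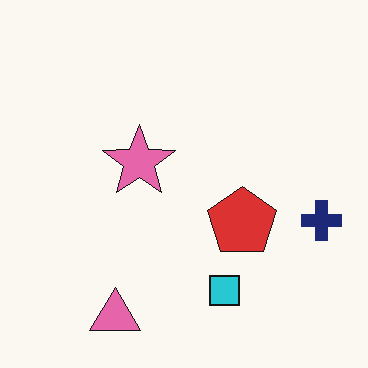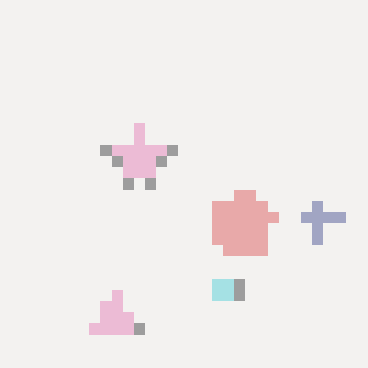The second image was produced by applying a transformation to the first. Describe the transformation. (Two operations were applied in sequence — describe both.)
The transformation is: washed out (contrast reduced), then coarsely pixelated.

Tones are pushed toward mid-grey across the whole image — a global contrast change. Shapes are reduced to large square blocks; fine edges and outlines are lost — a downscale-then-upscale (mosaic) effect.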